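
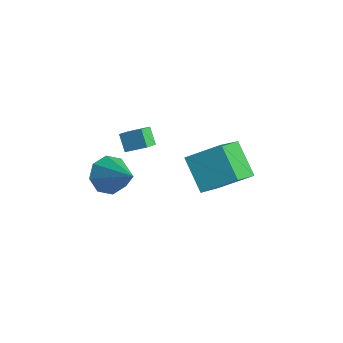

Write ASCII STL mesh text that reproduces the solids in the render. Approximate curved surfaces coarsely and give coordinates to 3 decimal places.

solid 
facet normal -0.803 0.062 -0.592
outer loop
vertex -3.41 -0.393 -4.491
vertex -3.959 -0.084 -3.714
vertex -3.407 0.369 -4.415
endloop
endfacet
facet normal 0.865 0.046 -0.499
outer loop
vertex -3.41 -0.393 -4.491
vertex -3.407 0.369 -4.415
vertex -2.241 -0.216 -2.446
endloop
endfacet
facet normal -0.803 0.062 -0.592
outer loop
vertex -3.407 0.369 -4.415
vertex -3.959 -0.084 -3.714
vertex -3.728 0.865 -3.928
endloop
endfacet
facet normal 0.707 0.672 -0.219
outer loop
vertex -3.407 0.369 -4.415
vertex -3.728 0.865 -3.928
vertex -2.241 -0.216 -2.446
endloop
endfacet
facet normal -0.803 0.062 -0.593
outer loop
vertex -3.728 0.865 -3.928
vertex -3.959 -0.084 -3.714
vertex -4.184 0.806 -3.317
endloop
endfacet
facet normal 0.322 0.889 0.326
outer loop
vertex -3.728 0.865 -3.928
vertex -4.184 0.806 -3.317
vertex -2.241 -0.216 -2.446
endloop
endfacet
facet normal -0.803 0.061 -0.593
outer loop
vertex -4.184 0.806 -3.317
vertex -3.959 -0.084 -3.714
vertex -4.508 0.226 -2.938
endloop
endfacet
facet normal -0.066 0.571 0.818
outer loop
vertex -4.184 0.806 -3.317
vertex -4.508 0.226 -2.938
vertex -2.241 -0.216 -2.446
endloop
endfacet
facet normal -0.803 0.062 -0.593
outer loop
vertex -4.508 0.226 -2.938
vertex -3.959 -0.084 -3.714
vertex -4.511 -0.536 -3.014
endloop
endfacet
facet normal -0.229 -0.096 0.969
outer loop
vertex -4.508 0.226 -2.938
vertex -4.511 -0.536 -3.014
vertex -2.241 -0.216 -2.446
endloop
endfacet
facet normal -0.803 0.063 -0.593
outer loop
vertex -4.511 -0.536 -3.014
vertex -3.959 -0.084 -3.714
vertex -4.191 -1.033 -3.5
endloop
endfacet
facet normal -0.071 -0.720 0.690
outer loop
vertex -4.511 -0.536 -3.014
vertex -4.191 -1.033 -3.5
vertex -2.241 -0.216 -2.446
endloop
endfacet
facet normal -0.803 0.063 -0.592
outer loop
vertex -4.191 -1.033 -3.5
vertex -3.959 -0.084 -3.714
vertex -3.735 -0.973 -4.112
endloop
endfacet
facet normal 0.316 -0.938 0.143
outer loop
vertex -4.191 -1.033 -3.5
vertex -3.735 -0.973 -4.112
vertex -2.241 -0.216 -2.446
endloop
endfacet
facet normal -0.803 0.063 -0.592
outer loop
vertex -3.735 -0.973 -4.112
vertex -3.959 -0.084 -3.714
vertex -3.41 -0.393 -4.491
endloop
endfacet
facet normal 0.702 -0.621 -0.348
outer loop
vertex -3.735 -0.973 -4.112
vertex -3.41 -0.393 -4.491
vertex -2.241 -0.216 -2.446
endloop
endfacet
facet normal -0.716 -0.515 -0.472
outer loop
vertex -3.958 0.519 -1.206
vertex -4.179 1.219 -1.634
vertex -3.349 0.295 -1.885
endloop
endfacet
facet normal 0.259 -0.824 0.504
outer loop
vertex -2.561 0.861 -1.366
vertex -3.958 0.519 -1.206
vertex -3.349 0.295 -1.885
endloop
endfacet
facet normal -0.716 -0.514 -0.472
outer loop
vertex -3.349 0.295 -1.885
vertex -4.179 1.219 -1.634
vertex -3.569 0.995 -2.314
endloop
endfacet
facet normal 0.648 -0.239 -0.723
outer loop
vertex -3.569 0.995 -2.314
vertex -2.561 0.861 -1.366
vertex -3.349 0.295 -1.885
endloop
endfacet
facet normal -0.648 0.238 0.724
outer loop
vertex -3.958 0.519 -1.206
vertex -3.391 1.785 -1.115
vertex -4.179 1.219 -1.634
endloop
endfacet
facet normal 0.259 -0.824 0.504
outer loop
vertex -3.171 1.085 -0.686
vertex -3.958 0.519 -1.206
vertex -2.561 0.861 -1.366
endloop
endfacet
facet normal -0.649 0.239 0.722
outer loop
vertex -3.171 1.085 -0.686
vertex -3.391 1.785 -1.115
vertex -3.958 0.519 -1.206
endloop
endfacet
facet normal -0.260 0.824 -0.504
outer loop
vertex -4.179 1.219 -1.634
vertex -3.391 1.785 -1.115
vertex -3.569 0.995 -2.314
endloop
endfacet
facet normal 0.649 -0.237 -0.723
outer loop
vertex -2.782 1.561 -1.794
vertex -2.561 0.861 -1.366
vertex -3.569 0.995 -2.314
endloop
endfacet
facet normal -0.259 0.824 -0.504
outer loop
vertex -3.569 0.995 -2.314
vertex -3.391 1.785 -1.115
vertex -2.782 1.561 -1.794
endloop
endfacet
facet normal 0.716 0.515 0.472
outer loop
vertex -2.782 1.561 -1.794
vertex -3.171 1.085 -0.686
vertex -2.561 0.861 -1.366
endloop
endfacet
facet normal 0.716 0.514 0.472
outer loop
vertex -3.391 1.785 -1.115
vertex -3.171 1.085 -0.686
vertex -2.782 1.561 -1.794
endloop
endfacet
facet normal -0.590 -0.630 -0.505
outer loop
vertex 0.161 0.474 0.149
vertex -0.465 2.085 -1.13
vertex 1.524 0.105 -0.983
endloop
endfacet
facet normal 0.291 -0.749 0.595
outer loop
vertex 2.545 1.195 -0.11
vertex 0.161 0.474 0.149
vertex 1.524 0.105 -0.983
endloop
endfacet
facet normal -0.590 -0.630 -0.505
outer loop
vertex 1.524 0.105 -0.983
vertex -0.465 2.085 -1.13
vertex 0.898 1.716 -2.262
endloop
endfacet
facet normal 0.753 -0.204 -0.626
outer loop
vertex 0.898 1.716 -2.262
vertex 2.545 1.195 -0.11
vertex 1.524 0.105 -0.983
endloop
endfacet
facet normal -0.753 0.204 0.626
outer loop
vertex 0.161 0.474 0.149
vertex 0.556 3.175 -0.257
vertex -0.465 2.085 -1.13
endloop
endfacet
facet normal 0.291 -0.749 0.595
outer loop
vertex 1.182 1.564 1.022
vertex 0.161 0.474 0.149
vertex 2.545 1.195 -0.11
endloop
endfacet
facet normal -0.753 0.204 0.626
outer loop
vertex 1.182 1.564 1.022
vertex 0.556 3.175 -0.257
vertex 0.161 0.474 0.149
endloop
endfacet
facet normal -0.291 0.749 -0.595
outer loop
vertex -0.465 2.085 -1.13
vertex 0.556 3.175 -0.257
vertex 0.898 1.716 -2.262
endloop
endfacet
facet normal 0.753 -0.204 -0.626
outer loop
vertex 1.919 2.806 -1.389
vertex 2.545 1.195 -0.11
vertex 0.898 1.716 -2.262
endloop
endfacet
facet normal -0.291 0.749 -0.595
outer loop
vertex 0.898 1.716 -2.262
vertex 0.556 3.175 -0.257
vertex 1.919 2.806 -1.389
endloop
endfacet
facet normal 0.590 0.630 0.505
outer loop
vertex 1.919 2.806 -1.389
vertex 1.182 1.564 1.022
vertex 2.545 1.195 -0.11
endloop
endfacet
facet normal 0.590 0.630 0.505
outer loop
vertex 0.556 3.175 -0.257
vertex 1.182 1.564 1.022
vertex 1.919 2.806 -1.389
endloop
endfacet

endsolid


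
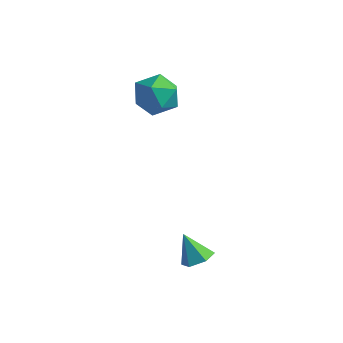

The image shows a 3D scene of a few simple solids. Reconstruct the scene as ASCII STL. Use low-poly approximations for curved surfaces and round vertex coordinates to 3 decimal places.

solid 
facet normal 0.526 0.010 -0.850
outer loop
vertex 2.824 -1.475 -2.117
vertex 2.19 -1.183 -2.506
vertex 2.719 -0.684 -2.173
endloop
endfacet
facet normal 0.546 0.131 0.827
outer loop
vertex 2.824 -1.475 -2.117
vertex 2.719 -0.684 -2.173
vertex 1.39 -1.197 -1.214
endloop
endfacet
facet normal 0.526 0.010 -0.850
outer loop
vertex 2.719 -0.684 -2.173
vertex 2.19 -1.183 -2.506
vertex 2.085 -0.392 -2.562
endloop
endfacet
facet normal 0.060 0.843 0.535
outer loop
vertex 2.719 -0.684 -2.173
vertex 2.085 -0.392 -2.562
vertex 1.39 -1.197 -1.214
endloop
endfacet
facet normal 0.527 0.010 -0.850
outer loop
vertex 2.085 -0.392 -2.562
vertex 2.19 -1.183 -2.506
vertex 1.555 -0.89 -2.896
endloop
endfacet
facet normal -0.703 0.708 0.060
outer loop
vertex 2.085 -0.392 -2.562
vertex 1.555 -0.89 -2.896
vertex 1.39 -1.197 -1.214
endloop
endfacet
facet normal 0.527 0.010 -0.850
outer loop
vertex 1.555 -0.89 -2.896
vertex 2.19 -1.183 -2.506
vertex 1.66 -1.681 -2.84
endloop
endfacet
facet normal -0.983 -0.139 -0.122
outer loop
vertex 1.555 -0.89 -2.896
vertex 1.66 -1.681 -2.84
vertex 1.39 -1.197 -1.214
endloop
endfacet
facet normal 0.527 0.010 -0.850
outer loop
vertex 1.66 -1.681 -2.84
vertex 2.19 -1.183 -2.506
vertex 2.295 -1.974 -2.45
endloop
endfacet
facet normal -0.497 -0.851 0.171
outer loop
vertex 1.66 -1.681 -2.84
vertex 2.295 -1.974 -2.45
vertex 1.39 -1.197 -1.214
endloop
endfacet
facet normal 0.526 0.010 -0.850
outer loop
vertex 2.295 -1.974 -2.45
vertex 2.19 -1.183 -2.506
vertex 2.824 -1.475 -2.117
endloop
endfacet
facet normal 0.268 -0.715 0.646
outer loop
vertex 2.295 -1.974 -2.45
vertex 2.824 -1.475 -2.117
vertex 1.39 -1.197 -1.214
endloop
endfacet
facet normal -0.735 0.408 -0.542
outer loop
vertex -3.896 4.189 2.001
vertex -4.662 3.26 2.34
vertex -4.595 4.3 3.032
endloop
endfacet
facet normal -0.291 0.910 -0.295
outer loop
vertex -3.896 4.189 2.001
vertex -4.595 4.3 3.032
vertex -3.404 4.683 3.04
endloop
endfacet
facet normal 0.365 0.762 -0.535
outer loop
vertex -3.896 4.189 2.001
vertex -3.404 4.683 3.04
vertex -2.735 3.88 2.352
endloop
endfacet
facet normal 0.326 0.169 -0.930
outer loop
vertex -3.896 4.189 2.001
vertex -2.735 3.88 2.352
vertex -3.513 3.001 1.919
endloop
endfacet
facet normal -0.353 -0.049 -0.934
outer loop
vertex -3.896 4.189 2.001
vertex -3.513 3.001 1.919
vertex -4.662 3.26 2.34
endloop
endfacet
facet normal -0.281 0.864 0.417
outer loop
vertex -3.404 4.683 3.04
vertex -4.595 4.3 3.032
vertex -3.867 4.059 4.021
endloop
endfacet
facet normal -0.998 0.053 0.017
outer loop
vertex -4.595 4.3 3.032
vertex -4.662 3.26 2.34
vertex -4.645 3.18 3.588
endloop
endfacet
facet normal -0.381 -0.688 -0.618
outer loop
vertex -4.662 3.26 2.34
vertex -3.513 3.001 1.919
vertex -3.976 2.377 2.9
endloop
endfacet
facet normal 0.718 -0.335 -0.610
outer loop
vertex -3.513 3.001 1.919
vertex -2.735 3.88 2.352
vertex -2.785 2.76 2.908
endloop
endfacet
facet normal 0.780 0.625 0.029
outer loop
vertex -2.735 3.88 2.352
vertex -3.404 4.683 3.04
vertex -2.718 3.8 3.6
endloop
endfacet
facet normal -0.326 -0.169 0.930
outer loop
vertex -3.484 2.871 3.939
vertex -3.867 4.059 4.021
vertex -4.645 3.18 3.588
endloop
endfacet
facet normal -0.365 -0.762 0.535
outer loop
vertex -3.484 2.871 3.939
vertex -4.645 3.18 3.588
vertex -3.976 2.377 2.9
endloop
endfacet
facet normal 0.291 -0.910 0.295
outer loop
vertex -3.484 2.871 3.939
vertex -3.976 2.377 2.9
vertex -2.785 2.76 2.908
endloop
endfacet
facet normal 0.735 -0.408 0.542
outer loop
vertex -3.484 2.871 3.939
vertex -2.785 2.76 2.908
vertex -2.718 3.8 3.6
endloop
endfacet
facet normal 0.353 0.049 0.934
outer loop
vertex -3.484 2.871 3.939
vertex -2.718 3.8 3.6
vertex -3.867 4.059 4.021
endloop
endfacet
facet normal -0.718 0.335 0.610
outer loop
vertex -4.645 3.18 3.588
vertex -3.867 4.059 4.021
vertex -4.595 4.3 3.032
endloop
endfacet
facet normal -0.780 -0.625 -0.029
outer loop
vertex -3.976 2.377 2.9
vertex -4.645 3.18 3.588
vertex -4.662 3.26 2.34
endloop
endfacet
facet normal 0.281 -0.864 -0.417
outer loop
vertex -2.785 2.76 2.908
vertex -3.976 2.377 2.9
vertex -3.513 3.001 1.919
endloop
endfacet
facet normal 0.998 -0.053 -0.017
outer loop
vertex -2.718 3.8 3.6
vertex -2.785 2.76 2.908
vertex -2.735 3.88 2.352
endloop
endfacet
facet normal 0.381 0.688 0.618
outer loop
vertex -3.867 4.059 4.021
vertex -2.718 3.8 3.6
vertex -3.404 4.683 3.04
endloop
endfacet

endsolid


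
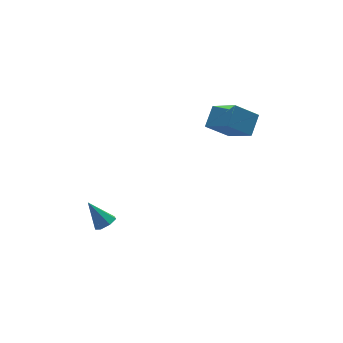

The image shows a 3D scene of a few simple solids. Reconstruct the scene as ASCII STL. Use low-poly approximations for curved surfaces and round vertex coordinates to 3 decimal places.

solid 
facet normal -0.758 0.211 0.617
outer loop
vertex 2.15 -4.648 3.541
vertex 2.966 -3.943 4.302
vertex 1.759 -3.109 2.534
endloop
endfacet
facet normal -0.618 -0.534 -0.577
outer loop
vertex 2.934 -3.437 1.578
vertex 2.15 -4.648 3.541
vertex 1.759 -3.109 2.534
endloop
endfacet
facet normal -0.758 0.211 0.617
outer loop
vertex 1.759 -3.109 2.534
vertex 2.966 -3.943 4.302
vertex 2.575 -2.404 3.295
endloop
endfacet
facet normal -0.207 0.818 -0.536
outer loop
vertex 2.575 -2.404 3.295
vertex 2.934 -3.437 1.578
vertex 1.759 -3.109 2.534
endloop
endfacet
facet normal 0.207 -0.818 0.536
outer loop
vertex 2.15 -4.648 3.541
vertex 4.141 -4.271 3.346
vertex 2.966 -3.943 4.302
endloop
endfacet
facet normal -0.618 -0.534 -0.577
outer loop
vertex 3.325 -4.976 2.585
vertex 2.15 -4.648 3.541
vertex 2.934 -3.437 1.578
endloop
endfacet
facet normal 0.207 -0.818 0.536
outer loop
vertex 3.325 -4.976 2.585
vertex 4.141 -4.271 3.346
vertex 2.15 -4.648 3.541
endloop
endfacet
facet normal 0.618 0.534 0.577
outer loop
vertex 2.966 -3.943 4.302
vertex 4.141 -4.271 3.346
vertex 2.575 -2.404 3.295
endloop
endfacet
facet normal -0.207 0.818 -0.536
outer loop
vertex 3.75 -2.732 2.339
vertex 2.934 -3.437 1.578
vertex 2.575 -2.404 3.295
endloop
endfacet
facet normal 0.618 0.534 0.577
outer loop
vertex 2.575 -2.404 3.295
vertex 4.141 -4.271 3.346
vertex 3.75 -2.732 2.339
endloop
endfacet
facet normal 0.758 -0.211 -0.617
outer loop
vertex 3.75 -2.732 2.339
vertex 3.325 -4.976 2.585
vertex 2.934 -3.437 1.578
endloop
endfacet
facet normal 0.758 -0.211 -0.617
outer loop
vertex 4.141 -4.271 3.346
vertex 3.325 -4.976 2.585
vertex 3.75 -2.732 2.339
endloop
endfacet
facet normal 0.354 -0.513 -0.782
outer loop
vertex -2.975 -2.578 -3.243
vertex -3.427 -2.321 -3.616
vertex -2.839 -2.101 -3.494
endloop
endfacet
facet normal 0.730 0.144 0.669
outer loop
vertex -2.975 -2.578 -3.243
vertex -2.839 -2.101 -3.494
vertex -3.993 -1.499 -2.364
endloop
endfacet
facet normal 0.354 -0.514 -0.781
outer loop
vertex -2.839 -2.101 -3.494
vertex -3.427 -2.321 -3.616
vertex -3.146 -1.791 -3.837
endloop
endfacet
facet normal 0.590 0.787 0.183
outer loop
vertex -2.839 -2.101 -3.494
vertex -3.146 -1.791 -3.837
vertex -3.993 -1.499 -2.364
endloop
endfacet
facet normal 0.352 -0.513 -0.783
outer loop
vertex -3.146 -1.791 -3.837
vertex -3.427 -2.321 -3.616
vertex -3.665 -1.879 -4.013
endloop
endfacet
facet normal -0.083 0.967 -0.239
outer loop
vertex -3.146 -1.791 -3.837
vertex -3.665 -1.879 -4.013
vertex -3.993 -1.499 -2.364
endloop
endfacet
facet normal 0.352 -0.513 -0.783
outer loop
vertex -3.665 -1.879 -4.013
vertex -3.427 -2.321 -3.616
vertex -4.005 -2.3 -3.89
endloop
endfacet
facet normal -0.785 0.551 -0.283
outer loop
vertex -3.665 -1.879 -4.013
vertex -4.005 -2.3 -3.89
vertex -3.993 -1.499 -2.364
endloop
endfacet
facet normal 0.352 -0.515 -0.782
outer loop
vertex -4.005 -2.3 -3.89
vertex -3.427 -2.321 -3.616
vertex -3.911 -2.737 -3.56
endloop
endfacet
facet normal -0.985 -0.148 0.085
outer loop
vertex -4.005 -2.3 -3.89
vertex -3.911 -2.737 -3.56
vertex -3.993 -1.499 -2.364
endloop
endfacet
facet normal 0.352 -0.515 -0.781
outer loop
vertex -3.911 -2.737 -3.56
vertex -3.427 -2.321 -3.616
vertex -3.452 -2.86 -3.272
endloop
endfacet
facet normal -0.533 -0.606 0.591
outer loop
vertex -3.911 -2.737 -3.56
vertex -3.452 -2.86 -3.272
vertex -3.993 -1.499 -2.364
endloop
endfacet
facet normal 0.352 -0.515 -0.782
outer loop
vertex -3.452 -2.86 -3.272
vertex -3.427 -2.321 -3.616
vertex -2.975 -2.578 -3.243
endloop
endfacet
facet normal 0.229 -0.475 0.849
outer loop
vertex -3.452 -2.86 -3.272
vertex -2.975 -2.578 -3.243
vertex -3.993 -1.499 -2.364
endloop
endfacet

endsolid


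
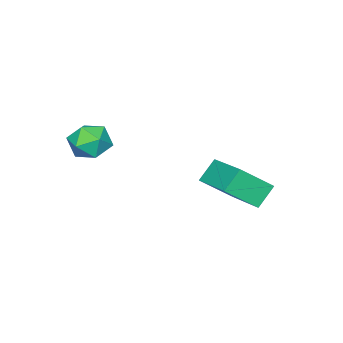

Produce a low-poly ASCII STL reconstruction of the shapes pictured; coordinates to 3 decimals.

solid 
facet normal -0.737 -0.671 -0.083
outer loop
vertex 2.145 -3.42 3.532
vertex 2.714 -4.008 3.229
vertex 2.563 -3.948 4.086
endloop
endfacet
facet normal -0.867 -0.214 0.450
outer loop
vertex 2.145 -3.42 3.532
vertex 2.563 -3.948 4.086
vertex 2.457 -3.105 4.283
endloop
endfacet
facet normal -0.878 0.445 0.178
outer loop
vertex 2.145 -3.42 3.532
vertex 2.457 -3.105 4.283
vertex 2.542 -2.643 3.547
endloop
endfacet
facet normal -0.754 0.396 -0.524
outer loop
vertex 2.145 -3.42 3.532
vertex 2.542 -2.643 3.547
vertex 2.701 -3.202 2.896
endloop
endfacet
facet normal -0.668 -0.293 -0.684
outer loop
vertex 2.145 -3.42 3.532
vertex 2.701 -3.202 2.896
vertex 2.714 -4.008 3.229
endloop
endfacet
facet normal -0.323 -0.254 0.912
outer loop
vertex 2.457 -3.105 4.283
vertex 2.563 -3.948 4.086
vertex 3.219 -3.498 4.444
endloop
endfacet
facet normal -0.115 -0.992 0.049
outer loop
vertex 2.563 -3.948 4.086
vertex 2.714 -4.008 3.229
vertex 3.378 -4.057 3.793
endloop
endfacet
facet normal -0.002 -0.382 -0.924
outer loop
vertex 2.714 -4.008 3.229
vertex 2.701 -3.202 2.896
vertex 3.463 -3.595 3.057
endloop
endfacet
facet normal -0.141 0.734 -0.665
outer loop
vertex 2.701 -3.202 2.896
vertex 2.542 -2.643 3.547
vertex 3.357 -2.752 3.254
endloop
endfacet
facet normal -0.340 0.814 0.471
outer loop
vertex 2.542 -2.643 3.547
vertex 2.457 -3.105 4.283
vertex 3.206 -2.692 4.111
endloop
endfacet
facet normal 0.754 -0.396 0.524
outer loop
vertex 3.775 -3.28 3.808
vertex 3.219 -3.498 4.444
vertex 3.378 -4.057 3.793
endloop
endfacet
facet normal 0.878 -0.445 -0.178
outer loop
vertex 3.775 -3.28 3.808
vertex 3.378 -4.057 3.793
vertex 3.463 -3.595 3.057
endloop
endfacet
facet normal 0.867 0.214 -0.450
outer loop
vertex 3.775 -3.28 3.808
vertex 3.463 -3.595 3.057
vertex 3.357 -2.752 3.254
endloop
endfacet
facet normal 0.737 0.671 0.083
outer loop
vertex 3.775 -3.28 3.808
vertex 3.357 -2.752 3.254
vertex 3.206 -2.692 4.111
endloop
endfacet
facet normal 0.668 0.293 0.684
outer loop
vertex 3.775 -3.28 3.808
vertex 3.206 -2.692 4.111
vertex 3.219 -3.498 4.444
endloop
endfacet
facet normal 0.141 -0.734 0.665
outer loop
vertex 3.378 -4.057 3.793
vertex 3.219 -3.498 4.444
vertex 2.563 -3.948 4.086
endloop
endfacet
facet normal 0.340 -0.814 -0.471
outer loop
vertex 3.463 -3.595 3.057
vertex 3.378 -4.057 3.793
vertex 2.714 -4.008 3.229
endloop
endfacet
facet normal 0.323 0.254 -0.912
outer loop
vertex 3.357 -2.752 3.254
vertex 3.463 -3.595 3.057
vertex 2.701 -3.202 2.896
endloop
endfacet
facet normal 0.115 0.992 -0.049
outer loop
vertex 3.206 -2.692 4.111
vertex 3.357 -2.752 3.254
vertex 2.542 -2.643 3.547
endloop
endfacet
facet normal 0.002 0.382 0.924
outer loop
vertex 3.219 -3.498 4.444
vertex 3.206 -2.692 4.111
vertex 2.457 -3.105 4.283
endloop
endfacet
facet normal -0.676 0.120 0.727
outer loop
vertex -1.181 -1.052 1.691
vertex -0.202 0.787 2.299
vertex -2.101 -0.235 0.701
endloop
endfacet
facet normal -0.452 -0.847 -0.280
outer loop
vertex -1.358 -0.367 -0.099
vertex -1.181 -1.052 1.691
vertex -2.101 -0.235 0.701
endloop
endfacet
facet normal -0.676 0.120 0.727
outer loop
vertex -2.101 -0.235 0.701
vertex -0.202 0.787 2.299
vertex -1.123 1.604 1.308
endloop
endfacet
facet normal -0.583 0.517 -0.627
outer loop
vertex -1.123 1.604 1.308
vertex -1.358 -0.367 -0.099
vertex -2.101 -0.235 0.701
endloop
endfacet
facet normal 0.583 -0.517 0.627
outer loop
vertex -1.181 -1.052 1.691
vertex 0.541 0.655 1.499
vertex -0.202 0.787 2.299
endloop
endfacet
facet normal -0.451 -0.848 -0.280
outer loop
vertex -0.437 -1.184 0.892
vertex -1.181 -1.052 1.691
vertex -1.358 -0.367 -0.099
endloop
endfacet
facet normal 0.582 -0.517 0.628
outer loop
vertex -0.437 -1.184 0.892
vertex 0.541 0.655 1.499
vertex -1.181 -1.052 1.691
endloop
endfacet
facet normal 0.451 0.848 0.279
outer loop
vertex -0.202 0.787 2.299
vertex 0.541 0.655 1.499
vertex -1.123 1.604 1.308
endloop
endfacet
facet normal -0.582 0.517 -0.627
outer loop
vertex -0.379 1.472 0.509
vertex -1.358 -0.367 -0.099
vertex -1.123 1.604 1.308
endloop
endfacet
facet normal 0.451 0.847 0.280
outer loop
vertex -1.123 1.604 1.308
vertex 0.541 0.655 1.499
vertex -0.379 1.472 0.509
endloop
endfacet
facet normal 0.676 -0.120 -0.727
outer loop
vertex -0.379 1.472 0.509
vertex -0.437 -1.184 0.892
vertex -1.358 -0.367 -0.099
endloop
endfacet
facet normal 0.676 -0.120 -0.727
outer loop
vertex 0.541 0.655 1.499
vertex -0.437 -1.184 0.892
vertex -0.379 1.472 0.509
endloop
endfacet

endsolid


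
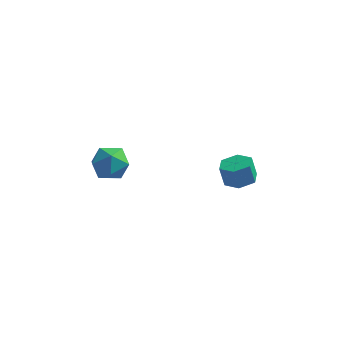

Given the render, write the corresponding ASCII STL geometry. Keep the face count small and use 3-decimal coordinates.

solid 
facet normal -0.417 -0.384 0.824
outer loop
vertex -2.603 -2.959 3.935
vertex -2.598 -3.856 3.52
vertex -1.822 -3.554 4.053
endloop
endfacet
facet normal -0.010 0.182 0.983
outer loop
vertex -2.603 -2.959 3.935
vertex -1.822 -3.554 4.053
vertex -1.688 -2.591 3.876
endloop
endfacet
facet normal -0.259 0.742 0.618
outer loop
vertex -2.603 -2.959 3.935
vertex -1.688 -2.591 3.876
vertex -2.38 -2.298 3.235
endloop
endfacet
facet normal -0.819 0.524 0.234
outer loop
vertex -2.603 -2.959 3.935
vertex -2.38 -2.298 3.235
vertex -2.943 -3.08 3.014
endloop
endfacet
facet normal -0.917 -0.172 0.361
outer loop
vertex -2.603 -2.959 3.935
vertex -2.943 -3.08 3.014
vertex -2.598 -3.856 3.52
endloop
endfacet
facet normal 0.652 0.048 0.756
outer loop
vertex -1.688 -2.591 3.876
vertex -1.822 -3.554 4.053
vertex -1.117 -3.26 3.426
endloop
endfacet
facet normal -0.005 -0.867 0.498
outer loop
vertex -1.822 -3.554 4.053
vertex -2.598 -3.856 3.52
vertex -1.68 -4.042 3.205
endloop
endfacet
facet normal -0.813 -0.525 -0.251
outer loop
vertex -2.598 -3.856 3.52
vertex -2.943 -3.08 3.014
vertex -2.372 -3.749 2.564
endloop
endfacet
facet normal -0.656 0.601 -0.456
outer loop
vertex -2.943 -3.08 3.014
vertex -2.38 -2.298 3.235
vertex -2.238 -2.786 2.387
endloop
endfacet
facet normal 0.250 0.954 0.166
outer loop
vertex -2.38 -2.298 3.235
vertex -1.688 -2.591 3.876
vertex -1.462 -2.484 2.92
endloop
endfacet
facet normal 0.819 -0.524 -0.234
outer loop
vertex -1.457 -3.381 2.505
vertex -1.117 -3.26 3.426
vertex -1.68 -4.042 3.205
endloop
endfacet
facet normal 0.259 -0.742 -0.618
outer loop
vertex -1.457 -3.381 2.505
vertex -1.68 -4.042 3.205
vertex -2.372 -3.749 2.564
endloop
endfacet
facet normal 0.010 -0.182 -0.983
outer loop
vertex -1.457 -3.381 2.505
vertex -2.372 -3.749 2.564
vertex -2.238 -2.786 2.387
endloop
endfacet
facet normal 0.417 0.384 -0.824
outer loop
vertex -1.457 -3.381 2.505
vertex -2.238 -2.786 2.387
vertex -1.462 -2.484 2.92
endloop
endfacet
facet normal 0.917 0.172 -0.361
outer loop
vertex -1.457 -3.381 2.505
vertex -1.462 -2.484 2.92
vertex -1.117 -3.26 3.426
endloop
endfacet
facet normal 0.656 -0.601 0.456
outer loop
vertex -1.68 -4.042 3.205
vertex -1.117 -3.26 3.426
vertex -1.822 -3.554 4.053
endloop
endfacet
facet normal -0.250 -0.954 -0.166
outer loop
vertex -2.372 -3.749 2.564
vertex -1.68 -4.042 3.205
vertex -2.598 -3.856 3.52
endloop
endfacet
facet normal -0.652 -0.048 -0.756
outer loop
vertex -2.238 -2.786 2.387
vertex -2.372 -3.749 2.564
vertex -2.943 -3.08 3.014
endloop
endfacet
facet normal 0.005 0.867 -0.498
outer loop
vertex -1.462 -2.484 2.92
vertex -2.238 -2.786 2.387
vertex -2.38 -2.298 3.235
endloop
endfacet
facet normal 0.813 0.525 0.251
outer loop
vertex -1.117 -3.26 3.426
vertex -1.462 -2.484 2.92
vertex -1.688 -2.591 3.876
endloop
endfacet
facet normal 0.237 0.000 -0.971
outer loop
vertex 2.784 3.258 -1.15
vertex 2.174 2.7 -1.299
vertex 2.01 3.523 -1.339
endloop
endfacet
facet normal 0.306 0.949 0.075
outer loop
vertex 2.784 3.258 -1.15
vertex 2.01 3.523 -1.339
vertex 2.517 3.257 -0.052
endloop
endfacet
facet normal 0.308 0.949 0.075
outer loop
vertex 2.517 3.257 -0.052
vertex 2.01 3.523 -1.339
vertex 1.743 3.523 -0.241
endloop
endfacet
facet normal -0.237 0.000 0.971
outer loop
vertex 2.517 3.257 -0.052
vertex 1.743 3.523 -0.241
vertex 1.906 2.7 -0.201
endloop
endfacet
facet normal 0.236 -0.000 -0.972
outer loop
vertex 2.01 3.523 -1.339
vertex 2.174 2.7 -1.299
vertex 1.399 2.966 -1.487
endloop
endfacet
facet normal -0.644 0.748 -0.157
outer loop
vertex 2.01 3.523 -1.339
vertex 1.399 2.966 -1.487
vertex 1.743 3.523 -0.241
endloop
endfacet
facet normal -0.645 0.748 -0.156
outer loop
vertex 1.743 3.523 -0.241
vertex 1.399 2.966 -1.487
vertex 1.132 2.965 -0.389
endloop
endfacet
facet normal -0.236 0.001 0.972
outer loop
vertex 1.743 3.523 -0.241
vertex 1.132 2.965 -0.389
vertex 1.906 2.7 -0.201
endloop
endfacet
facet normal 0.236 0.001 -0.972
outer loop
vertex 1.399 2.966 -1.487
vertex 2.174 2.7 -1.299
vertex 1.563 2.143 -1.448
endloop
endfacet
facet normal -0.952 -0.201 -0.232
outer loop
vertex 1.399 2.966 -1.487
vertex 1.563 2.143 -1.448
vertex 1.132 2.965 -0.389
endloop
endfacet
facet normal -0.952 -0.201 -0.232
outer loop
vertex 1.132 2.965 -0.389
vertex 1.563 2.143 -1.448
vertex 1.296 2.142 -0.35
endloop
endfacet
facet normal -0.236 -0.001 0.972
outer loop
vertex 1.132 2.965 -0.389
vertex 1.296 2.142 -0.35
vertex 1.906 2.7 -0.201
endloop
endfacet
facet normal 0.237 -0.000 -0.971
outer loop
vertex 1.563 2.143 -1.448
vertex 2.174 2.7 -1.299
vertex 2.337 1.877 -1.259
endloop
endfacet
facet normal -0.308 -0.949 -0.076
outer loop
vertex 1.563 2.143 -1.448
vertex 2.337 1.877 -1.259
vertex 1.296 2.142 -0.35
endloop
endfacet
facet normal -0.307 -0.949 -0.075
outer loop
vertex 1.296 2.142 -0.35
vertex 2.337 1.877 -1.259
vertex 2.07 1.877 -0.161
endloop
endfacet
facet normal -0.237 -0.000 0.971
outer loop
vertex 1.296 2.142 -0.35
vertex 2.07 1.877 -0.161
vertex 1.906 2.7 -0.201
endloop
endfacet
facet normal 0.236 -0.001 -0.972
outer loop
vertex 2.337 1.877 -1.259
vertex 2.174 2.7 -1.299
vertex 2.948 2.435 -1.111
endloop
endfacet
facet normal 0.645 -0.748 0.157
outer loop
vertex 2.337 1.877 -1.259
vertex 2.948 2.435 -1.111
vertex 2.07 1.877 -0.161
endloop
endfacet
facet normal 0.645 -0.748 0.156
outer loop
vertex 2.07 1.877 -0.161
vertex 2.948 2.435 -1.111
vertex 2.681 2.434 -0.013
endloop
endfacet
facet normal -0.236 0.000 0.972
outer loop
vertex 2.07 1.877 -0.161
vertex 2.681 2.434 -0.013
vertex 1.906 2.7 -0.201
endloop
endfacet
facet normal 0.236 0.001 -0.972
outer loop
vertex 2.948 2.435 -1.111
vertex 2.174 2.7 -1.299
vertex 2.784 3.258 -1.15
endloop
endfacet
facet normal 0.952 0.201 0.232
outer loop
vertex 2.948 2.435 -1.111
vertex 2.784 3.258 -1.15
vertex 2.681 2.434 -0.013
endloop
endfacet
facet normal 0.952 0.201 0.232
outer loop
vertex 2.681 2.434 -0.013
vertex 2.784 3.258 -1.15
vertex 2.517 3.257 -0.052
endloop
endfacet
facet normal -0.236 -0.001 0.972
outer loop
vertex 2.681 2.434 -0.013
vertex 2.517 3.257 -0.052
vertex 1.906 2.7 -0.201
endloop
endfacet

endsolid


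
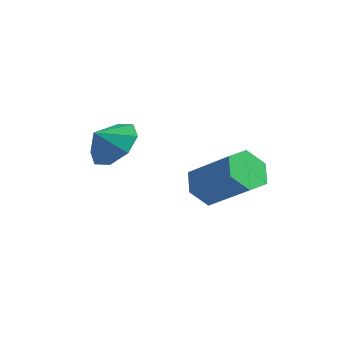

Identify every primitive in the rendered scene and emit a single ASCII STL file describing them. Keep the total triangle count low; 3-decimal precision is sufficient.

solid 
facet normal -0.809 0.006 -0.588
outer loop
vertex 1.019 -0.903 -3.942
vertex 0.567 -0.423 -3.315
vertex 1.041 0.006 -3.963
endloop
endfacet
facet normal 0.588 -0.033 -0.809
outer loop
vertex 1.019 -0.903 -3.942
vertex 1.041 0.006 -3.963
vertex 2.766 -0.917 -2.672
endloop
endfacet
facet normal 0.588 -0.031 -0.808
outer loop
vertex 2.766 -0.917 -2.672
vertex 1.041 0.006 -3.963
vertex 2.787 -0.007 -2.692
endloop
endfacet
facet normal 0.808 -0.006 0.588
outer loop
vertex 2.766 -0.917 -2.672
vertex 2.787 -0.007 -2.692
vertex 2.313 -0.437 -2.045
endloop
endfacet
facet normal -0.809 0.005 -0.588
outer loop
vertex 1.041 0.006 -3.963
vertex 0.567 -0.423 -3.315
vertex 0.588 0.486 -3.336
endloop
endfacet
facet normal 0.314 0.850 -0.423
outer loop
vertex 1.041 0.006 -3.963
vertex 0.588 0.486 -3.336
vertex 2.787 -0.007 -2.692
endloop
endfacet
facet normal 0.315 0.849 -0.424
outer loop
vertex 2.787 -0.007 -2.692
vertex 0.588 0.486 -3.336
vertex 2.335 0.473 -2.065
endloop
endfacet
facet normal 0.809 -0.007 0.588
outer loop
vertex 2.787 -0.007 -2.692
vertex 2.335 0.473 -2.065
vertex 2.313 -0.437 -2.045
endloop
endfacet
facet normal -0.809 0.005 -0.588
outer loop
vertex 0.588 0.486 -3.336
vertex 0.567 -0.423 -3.315
vertex 0.114 0.057 -2.688
endloop
endfacet
facet normal -0.273 0.882 0.384
outer loop
vertex 0.588 0.486 -3.336
vertex 0.114 0.057 -2.688
vertex 2.335 0.473 -2.065
endloop
endfacet
facet normal -0.273 0.881 0.386
outer loop
vertex 2.335 0.473 -2.065
vertex 0.114 0.057 -2.688
vertex 1.861 0.043 -1.418
endloop
endfacet
facet normal 0.809 -0.007 0.588
outer loop
vertex 2.335 0.473 -2.065
vertex 1.861 0.043 -1.418
vertex 2.313 -0.437 -2.045
endloop
endfacet
facet normal -0.808 0.006 -0.588
outer loop
vertex 0.114 0.057 -2.688
vertex 0.567 -0.423 -3.315
vertex 0.093 -0.853 -2.668
endloop
endfacet
facet normal -0.588 0.031 0.809
outer loop
vertex 0.114 0.057 -2.688
vertex 0.093 -0.853 -2.668
vertex 1.861 0.043 -1.418
endloop
endfacet
facet normal -0.588 0.033 0.808
outer loop
vertex 1.861 0.043 -1.418
vertex 0.093 -0.853 -2.668
vertex 1.839 -0.866 -1.397
endloop
endfacet
facet normal 0.809 -0.006 0.588
outer loop
vertex 1.861 0.043 -1.418
vertex 1.839 -0.866 -1.397
vertex 2.313 -0.437 -2.045
endloop
endfacet
facet normal -0.809 0.007 -0.588
outer loop
vertex 0.093 -0.853 -2.668
vertex 0.567 -0.423 -3.315
vertex 0.545 -1.333 -3.295
endloop
endfacet
facet normal -0.315 -0.849 0.424
outer loop
vertex 0.093 -0.853 -2.668
vertex 0.545 -1.333 -3.295
vertex 1.839 -0.866 -1.397
endloop
endfacet
facet normal -0.314 -0.850 0.423
outer loop
vertex 1.839 -0.866 -1.397
vertex 0.545 -1.333 -3.295
vertex 2.292 -1.346 -2.024
endloop
endfacet
facet normal 0.809 -0.005 0.588
outer loop
vertex 1.839 -0.866 -1.397
vertex 2.292 -1.346 -2.024
vertex 2.313 -0.437 -2.045
endloop
endfacet
facet normal -0.809 0.007 -0.588
outer loop
vertex 0.545 -1.333 -3.295
vertex 0.567 -0.423 -3.315
vertex 1.019 -0.903 -3.942
endloop
endfacet
facet normal 0.274 -0.881 -0.385
outer loop
vertex 0.545 -1.333 -3.295
vertex 1.019 -0.903 -3.942
vertex 2.292 -1.346 -2.024
endloop
endfacet
facet normal 0.272 -0.882 -0.385
outer loop
vertex 2.292 -1.346 -2.024
vertex 1.019 -0.903 -3.942
vertex 2.766 -0.917 -2.672
endloop
endfacet
facet normal 0.809 -0.005 0.588
outer loop
vertex 2.292 -1.346 -2.024
vertex 2.766 -0.917 -2.672
vertex 2.313 -0.437 -2.045
endloop
endfacet
facet normal 0.279 0.675 -0.683
outer loop
vertex -1.318 -3.194 -1.902
vertex -1.829 -2.429 -1.355
vertex -0.837 -2.831 -1.347
endloop
endfacet
facet normal 0.348 -0.894 0.283
outer loop
vertex -1.318 -3.194 -1.902
vertex -0.837 -2.831 -1.347
vertex -2.111 -3.111 -0.665
endloop
endfacet
facet normal 0.279 0.675 -0.683
outer loop
vertex -0.837 -2.831 -1.347
vertex -1.829 -2.429 -1.355
vertex -0.938 -2.233 -0.797
endloop
endfacet
facet normal 0.486 -0.546 0.683
outer loop
vertex -0.837 -2.831 -1.347
vertex -0.938 -2.233 -0.797
vertex -2.111 -3.111 -0.665
endloop
endfacet
facet normal 0.280 0.674 -0.683
outer loop
vertex -0.938 -2.233 -0.797
vertex -1.829 -2.429 -1.355
vertex -1.56 -1.749 -0.574
endloop
endfacet
facet normal 0.224 -0.155 0.962
outer loop
vertex -0.938 -2.233 -0.797
vertex -1.56 -1.749 -0.574
vertex -2.111 -3.111 -0.665
endloop
endfacet
facet normal 0.279 0.674 -0.683
outer loop
vertex -1.56 -1.749 -0.574
vertex -1.829 -2.429 -1.355
vertex -2.34 -1.664 -0.809
endloop
endfacet
facet normal -0.283 0.051 0.958
outer loop
vertex -1.56 -1.749 -0.574
vertex -2.34 -1.664 -0.809
vertex -2.111 -3.111 -0.665
endloop
endfacet
facet normal 0.279 0.674 -0.684
outer loop
vertex -2.34 -1.664 -0.809
vertex -1.829 -2.429 -1.355
vertex -2.821 -2.027 -1.363
endloop
endfacet
facet normal -0.738 -0.050 0.673
outer loop
vertex -2.34 -1.664 -0.809
vertex -2.821 -2.027 -1.363
vertex -2.111 -3.111 -0.665
endloop
endfacet
facet normal 0.279 0.675 -0.683
outer loop
vertex -2.821 -2.027 -1.363
vertex -1.829 -2.429 -1.355
vertex -2.72 -2.626 -1.913
endloop
endfacet
facet normal -0.876 -0.398 0.273
outer loop
vertex -2.821 -2.027 -1.363
vertex -2.72 -2.626 -1.913
vertex -2.111 -3.111 -0.665
endloop
endfacet
facet normal 0.279 0.675 -0.683
outer loop
vertex -2.72 -2.626 -1.913
vertex -1.829 -2.429 -1.355
vertex -2.098 -3.109 -2.136
endloop
endfacet
facet normal -0.615 -0.789 -0.007
outer loop
vertex -2.72 -2.626 -1.913
vertex -2.098 -3.109 -2.136
vertex -2.111 -3.111 -0.665
endloop
endfacet
facet normal 0.279 0.675 -0.683
outer loop
vertex -2.098 -3.109 -2.136
vertex -1.829 -2.429 -1.355
vertex -1.318 -3.194 -1.902
endloop
endfacet
facet normal -0.108 -0.994 -0.002
outer loop
vertex -2.098 -3.109 -2.136
vertex -1.318 -3.194 -1.902
vertex -2.111 -3.111 -0.665
endloop
endfacet

endsolid


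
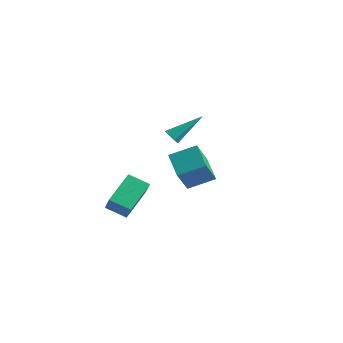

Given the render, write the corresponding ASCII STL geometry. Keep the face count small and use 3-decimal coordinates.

solid 
facet normal -0.475 0.382 -0.793
outer loop
vertex -0.503 -4.543 -2.819
vertex -0.585 -2.87 -1.964
vertex 0.525 -4.249 -3.294
endloop
endfacet
facet normal 0.044 -0.889 -0.455
outer loop
vertex 1.125 -4.73 -2.296
vertex -0.503 -4.543 -2.819
vertex 0.525 -4.249 -3.294
endloop
endfacet
facet normal -0.476 0.381 -0.793
outer loop
vertex 0.525 -4.249 -3.294
vertex -0.585 -2.87 -1.964
vertex 0.443 -2.577 -2.44
endloop
endfacet
facet normal 0.878 0.251 -0.407
outer loop
vertex 0.443 -2.577 -2.44
vertex 1.125 -4.73 -2.296
vertex 0.525 -4.249 -3.294
endloop
endfacet
facet normal -0.878 -0.251 0.407
outer loop
vertex -0.503 -4.543 -2.819
vertex 0.015 -3.351 -0.966
vertex -0.585 -2.87 -1.964
endloop
endfacet
facet normal 0.044 -0.890 -0.454
outer loop
vertex 0.097 -5.023 -1.82
vertex -0.503 -4.543 -2.819
vertex 1.125 -4.73 -2.296
endloop
endfacet
facet normal -0.878 -0.251 0.407
outer loop
vertex 0.097 -5.023 -1.82
vertex 0.015 -3.351 -0.966
vertex -0.503 -4.543 -2.819
endloop
endfacet
facet normal -0.043 0.890 0.455
outer loop
vertex -0.585 -2.87 -1.964
vertex 0.015 -3.351 -0.966
vertex 0.443 -2.577 -2.44
endloop
endfacet
facet normal 0.878 0.251 -0.407
outer loop
vertex 1.043 -3.057 -1.441
vertex 1.125 -4.73 -2.296
vertex 0.443 -2.577 -2.44
endloop
endfacet
facet normal -0.045 0.890 0.454
outer loop
vertex 0.443 -2.577 -2.44
vertex 0.015 -3.351 -0.966
vertex 1.043 -3.057 -1.441
endloop
endfacet
facet normal 0.476 -0.382 0.792
outer loop
vertex 1.043 -3.057 -1.441
vertex 0.097 -5.023 -1.82
vertex 1.125 -4.73 -2.296
endloop
endfacet
facet normal 0.475 -0.382 0.793
outer loop
vertex 0.015 -3.351 -0.966
vertex 0.097 -5.023 -1.82
vertex 1.043 -3.057 -1.441
endloop
endfacet
facet normal -0.441 -0.710 -0.549
outer loop
vertex -0.465 1.227 -0.919
vertex -0.864 1.546 -1.011
vertex -0.411 1.446 -1.246
endloop
endfacet
facet normal 0.965 -0.261 -0.016
outer loop
vertex -0.465 1.227 -0.919
vertex -0.411 1.446 -1.246
vertex 0.024 2.974 0.091
endloop
endfacet
facet normal -0.442 -0.710 -0.549
outer loop
vertex -0.411 1.446 -1.246
vertex -0.864 1.546 -1.011
vertex -0.623 1.725 -1.436
endloop
endfacet
facet normal 0.805 0.244 -0.541
outer loop
vertex -0.411 1.446 -1.246
vertex -0.623 1.725 -1.436
vertex 0.024 2.974 0.091
endloop
endfacet
facet normal -0.441 -0.710 -0.549
outer loop
vertex -0.623 1.725 -1.436
vertex -0.864 1.546 -1.011
vertex -0.977 1.899 -1.377
endloop
endfacet
facet normal 0.233 0.702 -0.673
outer loop
vertex -0.623 1.725 -1.436
vertex -0.977 1.899 -1.377
vertex 0.024 2.974 0.091
endloop
endfacet
facet normal -0.442 -0.710 -0.548
outer loop
vertex -0.977 1.899 -1.377
vertex -0.864 1.546 -1.011
vertex -1.264 1.866 -1.103
endloop
endfacet
facet normal -0.417 0.845 -0.335
outer loop
vertex -0.977 1.899 -1.377
vertex -1.264 1.866 -1.103
vertex 0.024 2.974 0.091
endloop
endfacet
facet normal -0.441 -0.710 -0.549
outer loop
vertex -1.264 1.866 -1.103
vertex -0.864 1.546 -1.011
vertex -1.317 1.646 -0.776
endloop
endfacet
facet normal -0.760 0.589 0.273
outer loop
vertex -1.264 1.866 -1.103
vertex -1.317 1.646 -0.776
vertex 0.024 2.974 0.091
endloop
endfacet
facet normal -0.441 -0.711 -0.548
outer loop
vertex -1.317 1.646 -0.776
vertex -0.864 1.546 -1.011
vertex -1.105 1.368 -0.586
endloop
endfacet
facet normal -0.600 0.086 0.795
outer loop
vertex -1.317 1.646 -0.776
vertex -1.105 1.368 -0.586
vertex 0.024 2.974 0.091
endloop
endfacet
facet normal -0.442 -0.710 -0.548
outer loop
vertex -1.105 1.368 -0.586
vertex -0.864 1.546 -1.011
vertex -0.752 1.194 -0.645
endloop
endfacet
facet normal -0.028 -0.372 0.928
outer loop
vertex -1.105 1.368 -0.586
vertex -0.752 1.194 -0.645
vertex 0.024 2.974 0.091
endloop
endfacet
facet normal -0.442 -0.710 -0.548
outer loop
vertex -0.752 1.194 -0.645
vertex -0.864 1.546 -1.011
vertex -0.465 1.227 -0.919
endloop
endfacet
facet normal 0.622 -0.515 0.590
outer loop
vertex -0.752 1.194 -0.645
vertex -0.465 1.227 -0.919
vertex 0.024 2.974 0.091
endloop
endfacet
facet normal -0.717 0.574 0.396
outer loop
vertex 1.502 -2.209 0.282
vertex 2.52 -1.33 0.851
vertex 1.478 -1.304 -1.073
endloop
endfacet
facet normal -0.697 -0.602 -0.390
outer loop
vertex 2.56 -2.17 -1.671
vertex 1.502 -2.209 0.282
vertex 1.478 -1.304 -1.073
endloop
endfacet
facet normal -0.717 0.574 0.396
outer loop
vertex 1.478 -1.304 -1.073
vertex 2.52 -1.33 0.851
vertex 2.495 -0.425 -0.505
endloop
endfacet
facet normal -0.015 0.555 -0.832
outer loop
vertex 2.495 -0.425 -0.505
vertex 2.56 -2.17 -1.671
vertex 1.478 -1.304 -1.073
endloop
endfacet
facet normal 0.015 -0.555 0.831
outer loop
vertex 1.502 -2.209 0.282
vertex 3.602 -2.196 0.253
vertex 2.52 -1.33 0.851
endloop
endfacet
facet normal -0.697 -0.603 -0.389
outer loop
vertex 2.585 -3.075 -0.315
vertex 1.502 -2.209 0.282
vertex 2.56 -2.17 -1.671
endloop
endfacet
facet normal 0.015 -0.555 0.832
outer loop
vertex 2.585 -3.075 -0.315
vertex 3.602 -2.196 0.253
vertex 1.502 -2.209 0.282
endloop
endfacet
facet normal 0.697 0.602 0.389
outer loop
vertex 2.52 -1.33 0.851
vertex 3.602 -2.196 0.253
vertex 2.495 -0.425 -0.505
endloop
endfacet
facet normal -0.015 0.555 -0.832
outer loop
vertex 3.578 -1.291 -1.102
vertex 2.56 -2.17 -1.671
vertex 2.495 -0.425 -0.505
endloop
endfacet
facet normal 0.697 0.602 0.390
outer loop
vertex 2.495 -0.425 -0.505
vertex 3.602 -2.196 0.253
vertex 3.578 -1.291 -1.102
endloop
endfacet
facet normal 0.717 -0.574 -0.396
outer loop
vertex 3.578 -1.291 -1.102
vertex 2.585 -3.075 -0.315
vertex 2.56 -2.17 -1.671
endloop
endfacet
facet normal 0.717 -0.574 -0.396
outer loop
vertex 3.602 -2.196 0.253
vertex 2.585 -3.075 -0.315
vertex 3.578 -1.291 -1.102
endloop
endfacet

endsolid


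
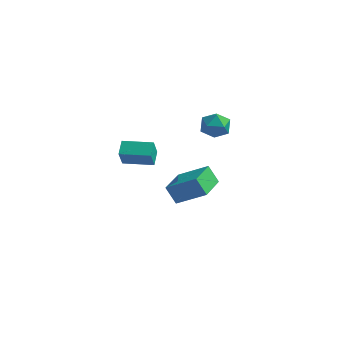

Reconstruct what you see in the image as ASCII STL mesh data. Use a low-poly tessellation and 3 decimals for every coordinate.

solid 
facet normal -0.367 0.920 -0.134
outer loop
vertex -0.868 4.187 0.629
vertex -1.748 3.846 0.699
vertex -1.292 4.141 1.474
endloop
endfacet
facet normal 0.269 0.945 0.186
outer loop
vertex -0.868 4.187 0.629
vertex -1.292 4.141 1.474
vertex -0.381 3.899 1.387
endloop
endfacet
facet normal 0.744 0.624 -0.241
outer loop
vertex -0.868 4.187 0.629
vertex -0.381 3.899 1.387
vertex -0.275 3.453 0.559
endloop
endfacet
facet normal 0.400 0.402 -0.824
outer loop
vertex -0.868 4.187 0.629
vertex -0.275 3.453 0.559
vertex -1.119 3.421 0.134
endloop
endfacet
facet normal -0.287 0.584 -0.759
outer loop
vertex -0.868 4.187 0.629
vertex -1.119 3.421 0.134
vertex -1.748 3.846 0.699
endloop
endfacet
facet normal 0.226 0.568 0.791
outer loop
vertex -0.381 3.899 1.387
vertex -1.292 4.141 1.474
vertex -0.961 3.379 1.926
endloop
endfacet
facet normal -0.804 0.529 0.272
outer loop
vertex -1.292 4.141 1.474
vertex -1.748 3.846 0.699
vertex -1.805 3.347 1.501
endloop
endfacet
facet normal -0.674 -0.015 -0.739
outer loop
vertex -1.748 3.846 0.699
vertex -1.119 3.421 0.134
vertex -1.699 2.901 0.673
endloop
endfacet
facet normal 0.437 -0.311 -0.844
outer loop
vertex -1.119 3.421 0.134
vertex -0.275 3.453 0.559
vertex -0.788 2.659 0.586
endloop
endfacet
facet normal 0.994 0.049 0.101
outer loop
vertex -0.275 3.453 0.559
vertex -0.381 3.899 1.387
vertex -0.332 2.954 1.361
endloop
endfacet
facet normal -0.400 -0.402 0.824
outer loop
vertex -1.212 2.613 1.431
vertex -0.961 3.379 1.926
vertex -1.805 3.347 1.501
endloop
endfacet
facet normal -0.744 -0.624 0.241
outer loop
vertex -1.212 2.613 1.431
vertex -1.805 3.347 1.501
vertex -1.699 2.901 0.673
endloop
endfacet
facet normal -0.269 -0.945 -0.186
outer loop
vertex -1.212 2.613 1.431
vertex -1.699 2.901 0.673
vertex -0.788 2.659 0.586
endloop
endfacet
facet normal 0.367 -0.920 0.134
outer loop
vertex -1.212 2.613 1.431
vertex -0.788 2.659 0.586
vertex -0.332 2.954 1.361
endloop
endfacet
facet normal 0.287 -0.584 0.759
outer loop
vertex -1.212 2.613 1.431
vertex -0.332 2.954 1.361
vertex -0.961 3.379 1.926
endloop
endfacet
facet normal -0.437 0.311 0.844
outer loop
vertex -1.805 3.347 1.501
vertex -0.961 3.379 1.926
vertex -1.292 4.141 1.474
endloop
endfacet
facet normal -0.994 -0.049 -0.101
outer loop
vertex -1.699 2.901 0.673
vertex -1.805 3.347 1.501
vertex -1.748 3.846 0.699
endloop
endfacet
facet normal -0.226 -0.568 -0.791
outer loop
vertex -0.788 2.659 0.586
vertex -1.699 2.901 0.673
vertex -1.119 3.421 0.134
endloop
endfacet
facet normal 0.804 -0.529 -0.272
outer loop
vertex -0.332 2.954 1.361
vertex -0.788 2.659 0.586
vertex -0.275 3.453 0.559
endloop
endfacet
facet normal 0.674 0.015 0.739
outer loop
vertex -0.961 3.379 1.926
vertex -0.332 2.954 1.361
vertex -0.381 3.899 1.387
endloop
endfacet
facet normal -0.538 0.077 0.839
outer loop
vertex -1.166 1.072 -1.888
vertex -1.275 3.034 -2.137
vertex -2.873 0.841 -2.962
endloop
endfacet
facet normal 0.055 -0.991 0.126
outer loop
vertex -2.205 0.746 -4.003
vertex -1.166 1.072 -1.888
vertex -2.873 0.841 -2.962
endloop
endfacet
facet normal -0.538 0.077 0.839
outer loop
vertex -2.873 0.841 -2.962
vertex -1.275 3.034 -2.137
vertex -2.982 2.802 -3.211
endloop
endfacet
facet normal -0.841 -0.114 -0.529
outer loop
vertex -2.982 2.802 -3.211
vertex -2.205 0.746 -4.003
vertex -2.873 0.841 -2.962
endloop
endfacet
facet normal 0.841 0.114 0.529
outer loop
vertex -1.166 1.072 -1.888
vertex -0.607 2.939 -3.178
vertex -1.275 3.034 -2.137
endloop
endfacet
facet normal 0.056 -0.991 0.125
outer loop
vertex -0.498 0.978 -2.929
vertex -1.166 1.072 -1.888
vertex -2.205 0.746 -4.003
endloop
endfacet
facet normal 0.841 0.114 0.529
outer loop
vertex -0.498 0.978 -2.929
vertex -0.607 2.939 -3.178
vertex -1.166 1.072 -1.888
endloop
endfacet
facet normal -0.055 0.990 -0.126
outer loop
vertex -1.275 3.034 -2.137
vertex -0.607 2.939 -3.178
vertex -2.982 2.802 -3.211
endloop
endfacet
facet normal -0.841 -0.114 -0.529
outer loop
vertex -2.314 2.708 -4.252
vertex -2.205 0.746 -4.003
vertex -2.982 2.802 -3.211
endloop
endfacet
facet normal -0.055 0.991 -0.125
outer loop
vertex -2.982 2.802 -3.211
vertex -0.607 2.939 -3.178
vertex -2.314 2.708 -4.252
endloop
endfacet
facet normal 0.538 -0.077 -0.839
outer loop
vertex -2.314 2.708 -4.252
vertex -0.498 0.978 -2.929
vertex -2.205 0.746 -4.003
endloop
endfacet
facet normal 0.538 -0.077 -0.839
outer loop
vertex -0.607 2.939 -3.178
vertex -0.498 0.978 -2.929
vertex -2.314 2.708 -4.252
endloop
endfacet
facet normal -0.973 -0.223 -0.057
outer loop
vertex -2.946 -4.736 3.326
vertex -3.159 -3.913 3.75
vertex -3.006 -4.199 2.255
endloop
endfacet
facet normal 0.224 -0.866 -0.447
outer loop
vertex -1.381 -3.827 2.35
vertex -2.946 -4.736 3.326
vertex -3.006 -4.199 2.255
endloop
endfacet
facet normal -0.973 -0.223 -0.057
outer loop
vertex -3.006 -4.199 2.255
vertex -3.159 -3.913 3.75
vertex -3.219 -3.376 2.679
endloop
endfacet
facet normal -0.050 0.447 -0.893
outer loop
vertex -3.219 -3.376 2.679
vertex -1.381 -3.827 2.35
vertex -3.006 -4.199 2.255
endloop
endfacet
facet normal 0.050 -0.447 0.893
outer loop
vertex -2.946 -4.736 3.326
vertex -1.534 -3.541 3.845
vertex -3.159 -3.913 3.75
endloop
endfacet
facet normal 0.224 -0.866 -0.447
outer loop
vertex -1.321 -4.364 3.421
vertex -2.946 -4.736 3.326
vertex -1.381 -3.827 2.35
endloop
endfacet
facet normal 0.050 -0.447 0.893
outer loop
vertex -1.321 -4.364 3.421
vertex -1.534 -3.541 3.845
vertex -2.946 -4.736 3.326
endloop
endfacet
facet normal -0.224 0.866 0.447
outer loop
vertex -3.159 -3.913 3.75
vertex -1.534 -3.541 3.845
vertex -3.219 -3.376 2.679
endloop
endfacet
facet normal -0.050 0.447 -0.893
outer loop
vertex -1.594 -3.004 2.774
vertex -1.381 -3.827 2.35
vertex -3.219 -3.376 2.679
endloop
endfacet
facet normal -0.224 0.866 0.447
outer loop
vertex -3.219 -3.376 2.679
vertex -1.534 -3.541 3.845
vertex -1.594 -3.004 2.774
endloop
endfacet
facet normal 0.973 0.223 0.057
outer loop
vertex -1.594 -3.004 2.774
vertex -1.321 -4.364 3.421
vertex -1.381 -3.827 2.35
endloop
endfacet
facet normal 0.973 0.223 0.057
outer loop
vertex -1.534 -3.541 3.845
vertex -1.321 -4.364 3.421
vertex -1.594 -3.004 2.774
endloop
endfacet

endsolid


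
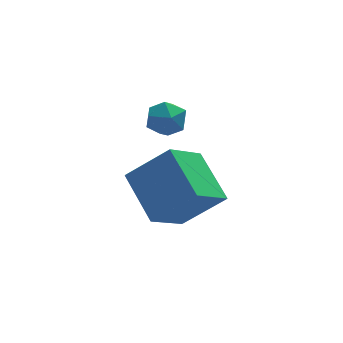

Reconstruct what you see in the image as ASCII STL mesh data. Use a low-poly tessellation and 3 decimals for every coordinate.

solid 
facet normal -0.724 0.190 -0.663
outer loop
vertex 0.893 -2.582 -0.255
vertex 2.162 -1.657 -1.376
vertex 1.331 -4.39 -1.25
endloop
endfacet
facet normal -0.657 -0.479 0.581
outer loop
vertex 2.758 -4.763 0.056
vertex 0.893 -2.582 -0.255
vertex 1.331 -4.39 -1.25
endloop
endfacet
facet normal -0.724 0.190 -0.663
outer loop
vertex 1.331 -4.39 -1.25
vertex 2.162 -1.657 -1.376
vertex 2.601 -3.465 -2.372
endloop
endfacet
facet normal 0.208 -0.857 -0.472
outer loop
vertex 2.601 -3.465 -2.372
vertex 2.758 -4.763 0.056
vertex 1.331 -4.39 -1.25
endloop
endfacet
facet normal -0.208 0.857 0.472
outer loop
vertex 0.893 -2.582 -0.255
vertex 3.589 -2.03 -0.07
vertex 2.162 -1.657 -1.376
endloop
endfacet
facet normal -0.658 -0.480 0.581
outer loop
vertex 2.319 -2.955 1.052
vertex 0.893 -2.582 -0.255
vertex 2.758 -4.763 0.056
endloop
endfacet
facet normal -0.208 0.857 0.471
outer loop
vertex 2.319 -2.955 1.052
vertex 3.589 -2.03 -0.07
vertex 0.893 -2.582 -0.255
endloop
endfacet
facet normal 0.657 0.480 -0.581
outer loop
vertex 2.162 -1.657 -1.376
vertex 3.589 -2.03 -0.07
vertex 2.601 -3.465 -2.372
endloop
endfacet
facet normal 0.208 -0.857 -0.472
outer loop
vertex 4.027 -3.838 -1.065
vertex 2.758 -4.763 0.056
vertex 2.601 -3.465 -2.372
endloop
endfacet
facet normal 0.658 0.479 -0.581
outer loop
vertex 2.601 -3.465 -2.372
vertex 3.589 -2.03 -0.07
vertex 4.027 -3.838 -1.065
endloop
endfacet
facet normal 0.724 -0.190 0.663
outer loop
vertex 4.027 -3.838 -1.065
vertex 2.319 -2.955 1.052
vertex 2.758 -4.763 0.056
endloop
endfacet
facet normal 0.724 -0.190 0.663
outer loop
vertex 3.589 -2.03 -0.07
vertex 2.319 -2.955 1.052
vertex 4.027 -3.838 -1.065
endloop
endfacet
facet normal -0.047 0.740 0.671
outer loop
vertex 1.859 -2.062 2.55
vertex 2.26 -2.496 3.057
vertex 2.636 -2.026 2.565
endloop
endfacet
facet normal -0.046 0.999 0.005
outer loop
vertex 1.859 -2.062 2.55
vertex 2.636 -2.026 2.565
vertex 2.261 -2.04 1.884
endloop
endfacet
facet normal -0.605 0.719 -0.342
outer loop
vertex 1.859 -2.062 2.55
vertex 2.261 -2.04 1.884
vertex 1.652 -2.519 1.955
endloop
endfacet
facet normal -0.951 0.287 0.110
outer loop
vertex 1.859 -2.062 2.55
vertex 1.652 -2.519 1.955
vertex 1.651 -2.801 2.681
endloop
endfacet
facet normal -0.606 0.301 0.737
outer loop
vertex 1.859 -2.062 2.55
vertex 1.651 -2.801 2.681
vertex 2.26 -2.496 3.057
endloop
endfacet
facet normal 0.547 0.774 -0.317
outer loop
vertex 2.261 -2.04 1.884
vertex 2.636 -2.026 2.565
vertex 2.909 -2.459 1.979
endloop
endfacet
facet normal 0.546 0.356 0.758
outer loop
vertex 2.636 -2.026 2.565
vertex 2.26 -2.496 3.057
vertex 2.908 -2.741 2.705
endloop
endfacet
facet normal -0.356 -0.355 0.865
outer loop
vertex 2.26 -2.496 3.057
vertex 1.651 -2.801 2.681
vertex 2.299 -3.22 2.776
endloop
endfacet
facet normal -0.914 -0.377 -0.148
outer loop
vertex 1.651 -2.801 2.681
vertex 1.652 -2.519 1.955
vertex 1.924 -3.234 2.095
endloop
endfacet
facet normal -0.355 0.322 -0.878
outer loop
vertex 1.652 -2.519 1.955
vertex 2.261 -2.04 1.884
vertex 2.3 -2.764 1.603
endloop
endfacet
facet normal 0.951 -0.287 -0.110
outer loop
vertex 2.701 -3.198 2.11
vertex 2.909 -2.459 1.979
vertex 2.908 -2.741 2.705
endloop
endfacet
facet normal 0.605 -0.719 0.342
outer loop
vertex 2.701 -3.198 2.11
vertex 2.908 -2.741 2.705
vertex 2.299 -3.22 2.776
endloop
endfacet
facet normal 0.046 -0.999 -0.005
outer loop
vertex 2.701 -3.198 2.11
vertex 2.299 -3.22 2.776
vertex 1.924 -3.234 2.095
endloop
endfacet
facet normal 0.047 -0.740 -0.671
outer loop
vertex 2.701 -3.198 2.11
vertex 1.924 -3.234 2.095
vertex 2.3 -2.764 1.603
endloop
endfacet
facet normal 0.606 -0.301 -0.737
outer loop
vertex 2.701 -3.198 2.11
vertex 2.3 -2.764 1.603
vertex 2.909 -2.459 1.979
endloop
endfacet
facet normal 0.914 0.377 0.148
outer loop
vertex 2.908 -2.741 2.705
vertex 2.909 -2.459 1.979
vertex 2.636 -2.026 2.565
endloop
endfacet
facet normal 0.355 -0.322 0.878
outer loop
vertex 2.299 -3.22 2.776
vertex 2.908 -2.741 2.705
vertex 2.26 -2.496 3.057
endloop
endfacet
facet normal -0.547 -0.774 0.317
outer loop
vertex 1.924 -3.234 2.095
vertex 2.299 -3.22 2.776
vertex 1.651 -2.801 2.681
endloop
endfacet
facet normal -0.546 -0.356 -0.758
outer loop
vertex 2.3 -2.764 1.603
vertex 1.924 -3.234 2.095
vertex 1.652 -2.519 1.955
endloop
endfacet
facet normal 0.356 0.355 -0.865
outer loop
vertex 2.909 -2.459 1.979
vertex 2.3 -2.764 1.603
vertex 2.261 -2.04 1.884
endloop
endfacet

endsolid


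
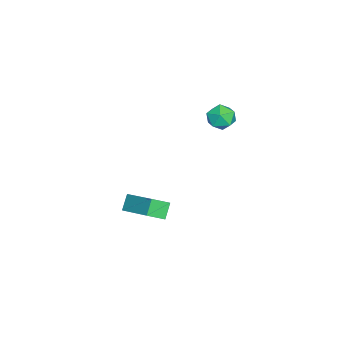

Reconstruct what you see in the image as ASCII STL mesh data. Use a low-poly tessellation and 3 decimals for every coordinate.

solid 
facet normal -0.536 0.388 0.750
outer loop
vertex -0.964 -0.496 3.341
vertex -0.497 -0.832 3.849
vertex -0.342 -0.125 3.594
endloop
endfacet
facet normal -0.556 0.813 0.175
outer loop
vertex -0.964 -0.496 3.341
vertex -0.342 -0.125 3.594
vertex -0.531 -0.094 2.851
endloop
endfacet
facet normal -0.821 0.435 -0.369
outer loop
vertex -0.964 -0.496 3.341
vertex -0.531 -0.094 2.851
vertex -0.804 -0.782 2.647
endloop
endfacet
facet normal -0.966 -0.222 -0.131
outer loop
vertex -0.964 -0.496 3.341
vertex -0.804 -0.782 2.647
vertex -0.783 -1.238 3.264
endloop
endfacet
facet normal -0.790 -0.251 0.560
outer loop
vertex -0.964 -0.496 3.341
vertex -0.783 -1.238 3.264
vertex -0.497 -0.832 3.849
endloop
endfacet
facet normal 0.116 0.993 0.012
outer loop
vertex -0.531 -0.094 2.851
vertex -0.342 -0.125 3.594
vertex 0.203 -0.182 3.056
endloop
endfacet
facet normal 0.147 0.307 0.940
outer loop
vertex -0.342 -0.125 3.594
vertex -0.497 -0.832 3.849
vertex 0.224 -0.638 3.673
endloop
endfacet
facet normal -0.264 -0.727 0.634
outer loop
vertex -0.497 -0.832 3.849
vertex -0.783 -1.238 3.264
vertex -0.049 -1.326 3.469
endloop
endfacet
facet normal -0.549 -0.681 -0.484
outer loop
vertex -0.783 -1.238 3.264
vertex -0.804 -0.782 2.647
vertex -0.238 -1.295 2.726
endloop
endfacet
facet normal -0.315 0.383 -0.869
outer loop
vertex -0.804 -0.782 2.647
vertex -0.531 -0.094 2.851
vertex -0.083 -0.588 2.471
endloop
endfacet
facet normal 0.966 0.222 0.131
outer loop
vertex 0.384 -0.924 2.979
vertex 0.203 -0.182 3.056
vertex 0.224 -0.638 3.673
endloop
endfacet
facet normal 0.821 -0.435 0.369
outer loop
vertex 0.384 -0.924 2.979
vertex 0.224 -0.638 3.673
vertex -0.049 -1.326 3.469
endloop
endfacet
facet normal 0.556 -0.813 -0.175
outer loop
vertex 0.384 -0.924 2.979
vertex -0.049 -1.326 3.469
vertex -0.238 -1.295 2.726
endloop
endfacet
facet normal 0.536 -0.388 -0.750
outer loop
vertex 0.384 -0.924 2.979
vertex -0.238 -1.295 2.726
vertex -0.083 -0.588 2.471
endloop
endfacet
facet normal 0.790 0.251 -0.560
outer loop
vertex 0.384 -0.924 2.979
vertex -0.083 -0.588 2.471
vertex 0.203 -0.182 3.056
endloop
endfacet
facet normal 0.549 0.681 0.484
outer loop
vertex 0.224 -0.638 3.673
vertex 0.203 -0.182 3.056
vertex -0.342 -0.125 3.594
endloop
endfacet
facet normal 0.315 -0.383 0.869
outer loop
vertex -0.049 -1.326 3.469
vertex 0.224 -0.638 3.673
vertex -0.497 -0.832 3.849
endloop
endfacet
facet normal -0.116 -0.993 -0.012
outer loop
vertex -0.238 -1.295 2.726
vertex -0.049 -1.326 3.469
vertex -0.783 -1.238 3.264
endloop
endfacet
facet normal -0.147 -0.307 -0.940
outer loop
vertex -0.083 -0.588 2.471
vertex -0.238 -1.295 2.726
vertex -0.804 -0.782 2.647
endloop
endfacet
facet normal 0.264 0.727 -0.634
outer loop
vertex 0.203 -0.182 3.056
vertex -0.083 -0.588 2.471
vertex -0.531 -0.094 2.851
endloop
endfacet
facet normal -0.559 -0.706 -0.436
outer loop
vertex 1.111 -4.958 -3.156
vertex 0.496 -4.892 -2.475
vertex 0.61 -4.239 -3.678
endloop
endfacet
facet normal 0.669 -0.071 -0.740
outer loop
vertex 1.804 -2.728 -2.745
vertex 1.111 -4.958 -3.156
vertex 0.61 -4.239 -3.678
endloop
endfacet
facet normal -0.559 -0.706 -0.436
outer loop
vertex 0.61 -4.239 -3.678
vertex 0.496 -4.892 -2.475
vertex -0.005 -4.173 -2.997
endloop
endfacet
facet normal -0.491 0.704 -0.512
outer loop
vertex -0.005 -4.173 -2.997
vertex 1.804 -2.728 -2.745
vertex 0.61 -4.239 -3.678
endloop
endfacet
facet normal 0.491 -0.704 0.512
outer loop
vertex 1.111 -4.958 -3.156
vertex 1.69 -3.381 -1.542
vertex 0.496 -4.892 -2.475
endloop
endfacet
facet normal 0.669 -0.071 -0.740
outer loop
vertex 2.305 -3.447 -2.223
vertex 1.111 -4.958 -3.156
vertex 1.804 -2.728 -2.745
endloop
endfacet
facet normal 0.491 -0.704 0.512
outer loop
vertex 2.305 -3.447 -2.223
vertex 1.69 -3.381 -1.542
vertex 1.111 -4.958 -3.156
endloop
endfacet
facet normal -0.669 0.071 0.740
outer loop
vertex 0.496 -4.892 -2.475
vertex 1.69 -3.381 -1.542
vertex -0.005 -4.173 -2.997
endloop
endfacet
facet normal -0.491 0.704 -0.512
outer loop
vertex 1.189 -2.662 -2.064
vertex 1.804 -2.728 -2.745
vertex -0.005 -4.173 -2.997
endloop
endfacet
facet normal -0.669 0.071 0.740
outer loop
vertex -0.005 -4.173 -2.997
vertex 1.69 -3.381 -1.542
vertex 1.189 -2.662 -2.064
endloop
endfacet
facet normal 0.559 0.706 0.436
outer loop
vertex 1.189 -2.662 -2.064
vertex 2.305 -3.447 -2.223
vertex 1.804 -2.728 -2.745
endloop
endfacet
facet normal 0.559 0.706 0.436
outer loop
vertex 1.69 -3.381 -1.542
vertex 2.305 -3.447 -2.223
vertex 1.189 -2.662 -2.064
endloop
endfacet

endsolid


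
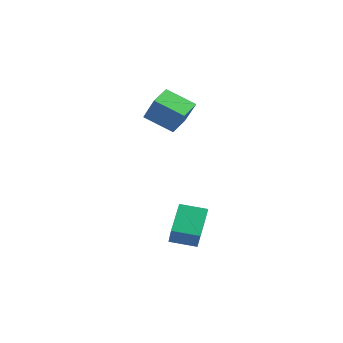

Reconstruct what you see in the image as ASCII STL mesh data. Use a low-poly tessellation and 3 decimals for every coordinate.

solid 
facet normal -0.576 0.065 -0.815
outer loop
vertex -1.527 -0.938 2.463
vertex -1.911 0.032 2.811
vertex -0.418 -0.239 1.735
endloop
endfacet
facet normal 0.349 -0.882 -0.316
outer loop
vertex 0.411 -0.332 2.909
vertex -1.527 -0.938 2.463
vertex -0.418 -0.239 1.735
endloop
endfacet
facet normal -0.576 0.064 -0.815
outer loop
vertex -0.418 -0.239 1.735
vertex -1.911 0.032 2.811
vertex -0.802 0.732 2.083
endloop
endfacet
facet normal 0.740 0.466 -0.485
outer loop
vertex -0.802 0.732 2.083
vertex 0.411 -0.332 2.909
vertex -0.418 -0.239 1.735
endloop
endfacet
facet normal -0.739 -0.467 0.485
outer loop
vertex -1.527 -0.938 2.463
vertex -1.082 -0.061 3.985
vertex -1.911 0.032 2.811
endloop
endfacet
facet normal 0.349 -0.882 -0.317
outer loop
vertex -0.698 -1.032 3.637
vertex -1.527 -0.938 2.463
vertex 0.411 -0.332 2.909
endloop
endfacet
facet normal -0.740 -0.466 0.485
outer loop
vertex -0.698 -1.032 3.637
vertex -1.082 -0.061 3.985
vertex -1.527 -0.938 2.463
endloop
endfacet
facet normal -0.349 0.882 0.316
outer loop
vertex -1.911 0.032 2.811
vertex -1.082 -0.061 3.985
vertex -0.802 0.732 2.083
endloop
endfacet
facet normal 0.740 0.467 -0.485
outer loop
vertex 0.027 0.638 3.257
vertex 0.411 -0.332 2.909
vertex -0.802 0.732 2.083
endloop
endfacet
facet normal -0.348 0.882 0.317
outer loop
vertex -0.802 0.732 2.083
vertex -1.082 -0.061 3.985
vertex 0.027 0.638 3.257
endloop
endfacet
facet normal 0.576 -0.064 0.815
outer loop
vertex 0.027 0.638 3.257
vertex -0.698 -1.032 3.637
vertex 0.411 -0.332 2.909
endloop
endfacet
facet normal 0.576 -0.064 0.815
outer loop
vertex -1.082 -0.061 3.985
vertex -0.698 -1.032 3.637
vertex 0.027 0.638 3.257
endloop
endfacet
facet normal -0.422 0.628 0.654
outer loop
vertex 3.185 -2.938 -0.601
vertex 4.013 -2.143 -0.831
vertex 2.402 -2.415 -1.609
endloop
endfacet
facet normal -0.707 -0.679 0.197
outer loop
vertex 3.047 -3.377 -2.609
vertex 3.185 -2.938 -0.601
vertex 2.402 -2.415 -1.609
endloop
endfacet
facet normal -0.422 0.629 0.653
outer loop
vertex 2.402 -2.415 -1.609
vertex 4.013 -2.143 -0.831
vertex 3.23 -1.62 -1.84
endloop
endfacet
facet normal -0.568 0.379 -0.731
outer loop
vertex 3.23 -1.62 -1.84
vertex 3.047 -3.377 -2.609
vertex 2.402 -2.415 -1.609
endloop
endfacet
facet normal 0.567 -0.379 0.731
outer loop
vertex 3.185 -2.938 -0.601
vertex 4.658 -3.105 -1.831
vertex 4.013 -2.143 -0.831
endloop
endfacet
facet normal -0.707 -0.679 0.197
outer loop
vertex 3.83 -3.9 -1.6
vertex 3.185 -2.938 -0.601
vertex 3.047 -3.377 -2.609
endloop
endfacet
facet normal 0.568 -0.379 0.731
outer loop
vertex 3.83 -3.9 -1.6
vertex 4.658 -3.105 -1.831
vertex 3.185 -2.938 -0.601
endloop
endfacet
facet normal 0.707 0.679 -0.197
outer loop
vertex 4.013 -2.143 -0.831
vertex 4.658 -3.105 -1.831
vertex 3.23 -1.62 -1.84
endloop
endfacet
facet normal -0.567 0.379 -0.731
outer loop
vertex 3.875 -2.582 -2.839
vertex 3.047 -3.377 -2.609
vertex 3.23 -1.62 -1.84
endloop
endfacet
facet normal 0.707 0.679 -0.197
outer loop
vertex 3.23 -1.62 -1.84
vertex 4.658 -3.105 -1.831
vertex 3.875 -2.582 -2.839
endloop
endfacet
facet normal 0.422 -0.629 -0.653
outer loop
vertex 3.875 -2.582 -2.839
vertex 3.83 -3.9 -1.6
vertex 3.047 -3.377 -2.609
endloop
endfacet
facet normal 0.421 -0.629 -0.654
outer loop
vertex 4.658 -3.105 -1.831
vertex 3.83 -3.9 -1.6
vertex 3.875 -2.582 -2.839
endloop
endfacet

endsolid


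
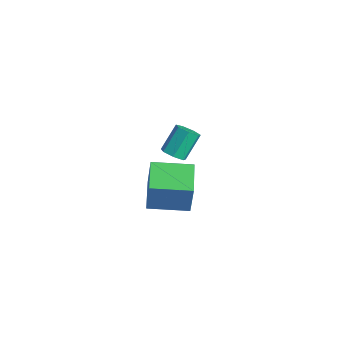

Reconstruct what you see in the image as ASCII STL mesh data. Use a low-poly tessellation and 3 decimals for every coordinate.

solid 
facet normal 0.211 -0.625 -0.752
outer loop
vertex -2.302 2.978 -1.72
vertex -2.56 2.554 -1.44
vertex -2.786 2.923 -1.81
endloop
endfacet
facet normal 0.030 0.772 -0.635
outer loop
vertex -2.302 2.978 -1.72
vertex -2.786 2.923 -1.81
vertex -2.583 3.81 -0.721
endloop
endfacet
facet normal 0.030 0.772 -0.635
outer loop
vertex -2.583 3.81 -0.721
vertex -2.786 2.923 -1.81
vertex -3.067 3.755 -0.811
endloop
endfacet
facet normal -0.211 0.626 0.751
outer loop
vertex -2.583 3.81 -0.721
vertex -3.067 3.755 -0.811
vertex -2.84 3.386 -0.44
endloop
endfacet
facet normal 0.211 -0.625 -0.752
outer loop
vertex -2.786 2.923 -1.81
vertex -2.56 2.554 -1.44
vertex -3.099 2.59 -1.621
endloop
endfacet
facet normal -0.745 0.395 -0.538
outer loop
vertex -2.786 2.923 -1.81
vertex -3.099 2.59 -1.621
vertex -3.067 3.755 -0.811
endloop
endfacet
facet normal -0.745 0.395 -0.538
outer loop
vertex -3.067 3.755 -0.811
vertex -3.099 2.59 -1.621
vertex -3.38 3.422 -0.622
endloop
endfacet
facet normal -0.212 0.625 0.751
outer loop
vertex -3.067 3.755 -0.811
vertex -3.38 3.422 -0.622
vertex -2.84 3.386 -0.44
endloop
endfacet
facet normal 0.210 -0.626 -0.751
outer loop
vertex -3.099 2.59 -1.621
vertex -2.56 2.554 -1.44
vertex -3.006 2.23 -1.295
endloop
endfacet
facet normal -0.959 -0.281 -0.036
outer loop
vertex -3.099 2.59 -1.621
vertex -3.006 2.23 -1.295
vertex -3.38 3.422 -0.622
endloop
endfacet
facet normal -0.959 -0.281 -0.036
outer loop
vertex -3.38 3.422 -0.622
vertex -3.006 2.23 -1.295
vertex -3.287 3.062 -0.296
endloop
endfacet
facet normal -0.211 0.625 0.751
outer loop
vertex -3.38 3.422 -0.622
vertex -3.287 3.062 -0.296
vertex -2.84 3.386 -0.44
endloop
endfacet
facet normal 0.211 -0.626 -0.751
outer loop
vertex -3.006 2.23 -1.295
vertex -2.56 2.554 -1.44
vertex -2.577 2.114 -1.078
endloop
endfacet
facet normal -0.451 -0.744 0.493
outer loop
vertex -3.006 2.23 -1.295
vertex -2.577 2.114 -1.078
vertex -3.287 3.062 -0.296
endloop
endfacet
facet normal -0.452 -0.744 0.492
outer loop
vertex -3.287 3.062 -0.296
vertex -2.577 2.114 -1.078
vertex -2.858 2.945 -0.079
endloop
endfacet
facet normal -0.210 0.624 0.752
outer loop
vertex -3.287 3.062 -0.296
vertex -2.858 2.945 -0.079
vertex -2.84 3.386 -0.44
endloop
endfacet
facet normal 0.211 -0.626 -0.751
outer loop
vertex -2.577 2.114 -1.078
vertex -2.56 2.554 -1.44
vertex -2.135 2.329 -1.133
endloop
endfacet
facet normal 0.396 -0.648 0.650
outer loop
vertex -2.577 2.114 -1.078
vertex -2.135 2.329 -1.133
vertex -2.858 2.945 -0.079
endloop
endfacet
facet normal 0.397 -0.647 0.651
outer loop
vertex -2.858 2.945 -0.079
vertex -2.135 2.329 -1.133
vertex -2.416 3.161 -0.134
endloop
endfacet
facet normal -0.211 0.624 0.752
outer loop
vertex -2.858 2.945 -0.079
vertex -2.416 3.161 -0.134
vertex -2.84 3.386 -0.44
endloop
endfacet
facet normal 0.212 -0.625 -0.751
outer loop
vertex -2.135 2.329 -1.133
vertex -2.56 2.554 -1.44
vertex -2.013 2.714 -1.419
endloop
endfacet
facet normal 0.946 -0.063 0.319
outer loop
vertex -2.135 2.329 -1.133
vertex -2.013 2.714 -1.419
vertex -2.416 3.161 -0.134
endloop
endfacet
facet normal 0.946 -0.063 0.319
outer loop
vertex -2.416 3.161 -0.134
vertex -2.013 2.714 -1.419
vertex -2.294 3.546 -0.42
endloop
endfacet
facet normal -0.211 0.625 0.752
outer loop
vertex -2.416 3.161 -0.134
vertex -2.294 3.546 -0.42
vertex -2.84 3.386 -0.44
endloop
endfacet
facet normal 0.212 -0.625 -0.751
outer loop
vertex -2.013 2.714 -1.419
vertex -2.56 2.554 -1.44
vertex -2.302 2.978 -1.72
endloop
endfacet
facet normal 0.783 0.568 -0.253
outer loop
vertex -2.013 2.714 -1.419
vertex -2.302 2.978 -1.72
vertex -2.294 3.546 -0.42
endloop
endfacet
facet normal 0.783 0.568 -0.253
outer loop
vertex -2.294 3.546 -0.42
vertex -2.302 2.978 -1.72
vertex -2.583 3.81 -0.721
endloop
endfacet
facet normal -0.211 0.626 0.751
outer loop
vertex -2.294 3.546 -0.42
vertex -2.583 3.81 -0.721
vertex -2.84 3.386 -0.44
endloop
endfacet
facet normal -0.855 0.484 0.184
outer loop
vertex 1.072 -0.319 2.31
vertex 1.849 1.107 2.172
vertex 0.767 -0.295 0.831
endloop
endfacet
facet normal -0.477 -0.875 0.084
outer loop
vertex 1.991 -0.987 0.568
vertex 1.072 -0.319 2.31
vertex 0.767 -0.295 0.831
endloop
endfacet
facet normal -0.855 0.484 0.184
outer loop
vertex 0.767 -0.295 0.831
vertex 1.849 1.107 2.172
vertex 1.545 1.131 0.693
endloop
endfacet
facet normal -0.202 0.015 -0.979
outer loop
vertex 1.545 1.131 0.693
vertex 1.991 -0.987 0.568
vertex 0.767 -0.295 0.831
endloop
endfacet
facet normal 0.202 -0.015 0.979
outer loop
vertex 1.072 -0.319 2.31
vertex 3.073 0.415 1.909
vertex 1.849 1.107 2.172
endloop
endfacet
facet normal -0.477 -0.875 0.084
outer loop
vertex 2.295 -1.011 2.047
vertex 1.072 -0.319 2.31
vertex 1.991 -0.987 0.568
endloop
endfacet
facet normal 0.202 -0.015 0.979
outer loop
vertex 2.295 -1.011 2.047
vertex 3.073 0.415 1.909
vertex 1.072 -0.319 2.31
endloop
endfacet
facet normal 0.477 0.875 -0.084
outer loop
vertex 1.849 1.107 2.172
vertex 3.073 0.415 1.909
vertex 1.545 1.131 0.693
endloop
endfacet
facet normal -0.202 0.015 -0.979
outer loop
vertex 2.768 0.439 0.43
vertex 1.991 -0.987 0.568
vertex 1.545 1.131 0.693
endloop
endfacet
facet normal 0.477 0.875 -0.084
outer loop
vertex 1.545 1.131 0.693
vertex 3.073 0.415 1.909
vertex 2.768 0.439 0.43
endloop
endfacet
facet normal 0.856 -0.484 -0.184
outer loop
vertex 2.768 0.439 0.43
vertex 2.295 -1.011 2.047
vertex 1.991 -0.987 0.568
endloop
endfacet
facet normal 0.855 -0.484 -0.184
outer loop
vertex 3.073 0.415 1.909
vertex 2.295 -1.011 2.047
vertex 2.768 0.439 0.43
endloop
endfacet

endsolid


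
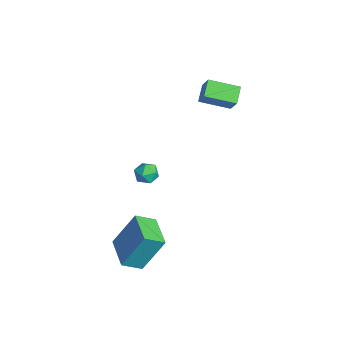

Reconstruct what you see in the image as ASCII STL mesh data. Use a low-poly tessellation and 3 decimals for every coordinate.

solid 
facet normal 0.306 0.918 0.252
outer loop
vertex -3.116 0.799 -4.177
vertex -3.529 0.773 -3.581
vertex -2.843 0.538 -3.558
endloop
endfacet
facet normal 0.811 0.574 -0.115
outer loop
vertex -3.116 0.799 -4.177
vertex -2.843 0.538 -3.558
vertex -2.698 0.207 -4.186
endloop
endfacet
facet normal 0.536 0.390 -0.748
outer loop
vertex -3.116 0.799 -4.177
vertex -2.698 0.207 -4.186
vertex -3.294 0.236 -4.598
endloop
endfacet
facet normal -0.139 0.621 -0.772
outer loop
vertex -3.116 0.799 -4.177
vertex -3.294 0.236 -4.598
vertex -3.808 0.586 -4.224
endloop
endfacet
facet normal -0.281 0.947 -0.154
outer loop
vertex -3.116 0.799 -4.177
vertex -3.808 0.586 -4.224
vertex -3.529 0.773 -3.581
endloop
endfacet
facet normal 0.971 -0.025 0.237
outer loop
vertex -2.698 0.207 -4.186
vertex -2.843 0.538 -3.558
vertex -2.852 -0.186 -3.596
endloop
endfacet
facet normal 0.154 0.532 0.833
outer loop
vertex -2.843 0.538 -3.558
vertex -3.529 0.773 -3.581
vertex -3.366 0.164 -3.222
endloop
endfacet
facet normal -0.796 0.578 0.177
outer loop
vertex -3.529 0.773 -3.581
vertex -3.808 0.586 -4.224
vertex -3.962 0.193 -3.634
endloop
endfacet
facet normal -0.565 0.050 -0.824
outer loop
vertex -3.808 0.586 -4.224
vertex -3.294 0.236 -4.598
vertex -3.817 -0.138 -4.262
endloop
endfacet
facet normal 0.528 -0.322 -0.786
outer loop
vertex -3.294 0.236 -4.598
vertex -2.698 0.207 -4.186
vertex -3.131 -0.373 -4.239
endloop
endfacet
facet normal 0.139 -0.621 0.772
outer loop
vertex -3.544 -0.399 -3.643
vertex -2.852 -0.186 -3.596
vertex -3.366 0.164 -3.222
endloop
endfacet
facet normal -0.536 -0.390 0.748
outer loop
vertex -3.544 -0.399 -3.643
vertex -3.366 0.164 -3.222
vertex -3.962 0.193 -3.634
endloop
endfacet
facet normal -0.811 -0.574 0.115
outer loop
vertex -3.544 -0.399 -3.643
vertex -3.962 0.193 -3.634
vertex -3.817 -0.138 -4.262
endloop
endfacet
facet normal -0.306 -0.918 -0.252
outer loop
vertex -3.544 -0.399 -3.643
vertex -3.817 -0.138 -4.262
vertex -3.131 -0.373 -4.239
endloop
endfacet
facet normal 0.281 -0.947 0.154
outer loop
vertex -3.544 -0.399 -3.643
vertex -3.131 -0.373 -4.239
vertex -2.852 -0.186 -3.596
endloop
endfacet
facet normal 0.565 -0.050 0.824
outer loop
vertex -3.366 0.164 -3.222
vertex -2.852 -0.186 -3.596
vertex -2.843 0.538 -3.558
endloop
endfacet
facet normal -0.528 0.322 0.786
outer loop
vertex -3.962 0.193 -3.634
vertex -3.366 0.164 -3.222
vertex -3.529 0.773 -3.581
endloop
endfacet
facet normal -0.971 0.025 -0.237
outer loop
vertex -3.817 -0.138 -4.262
vertex -3.962 0.193 -3.634
vertex -3.808 0.586 -4.224
endloop
endfacet
facet normal -0.154 -0.532 -0.833
outer loop
vertex -3.131 -0.373 -4.239
vertex -3.817 -0.138 -4.262
vertex -3.294 0.236 -4.598
endloop
endfacet
facet normal 0.796 -0.578 -0.177
outer loop
vertex -2.852 -0.186 -3.596
vertex -3.131 -0.373 -4.239
vertex -2.698 0.207 -4.186
endloop
endfacet
facet normal -0.995 0.085 0.047
outer loop
vertex 2.092 -2.24 -1.647
vertex 2.151 -1.211 -2.261
vertex 1.908 -3.356 -3.534
endloop
endfacet
facet normal -0.049 -0.858 0.512
outer loop
vertex 3.709 -3.509 -3.619
vertex 2.092 -2.24 -1.647
vertex 1.908 -3.356 -3.534
endloop
endfacet
facet normal -0.995 0.085 0.047
outer loop
vertex 1.908 -3.356 -3.534
vertex 2.151 -1.211 -2.261
vertex 1.967 -2.327 -4.148
endloop
endfacet
facet normal -0.084 -0.507 -0.858
outer loop
vertex 1.967 -2.327 -4.148
vertex 3.709 -3.509 -3.619
vertex 1.908 -3.356 -3.534
endloop
endfacet
facet normal 0.084 0.507 0.858
outer loop
vertex 2.092 -2.24 -1.647
vertex 3.952 -1.364 -2.346
vertex 2.151 -1.211 -2.261
endloop
endfacet
facet normal -0.049 -0.858 0.512
outer loop
vertex 3.893 -2.393 -1.732
vertex 2.092 -2.24 -1.647
vertex 3.709 -3.509 -3.619
endloop
endfacet
facet normal 0.084 0.507 0.858
outer loop
vertex 3.893 -2.393 -1.732
vertex 3.952 -1.364 -2.346
vertex 2.092 -2.24 -1.647
endloop
endfacet
facet normal 0.049 0.858 -0.512
outer loop
vertex 2.151 -1.211 -2.261
vertex 3.952 -1.364 -2.346
vertex 1.967 -2.327 -4.148
endloop
endfacet
facet normal -0.084 -0.507 -0.858
outer loop
vertex 3.768 -2.48 -4.233
vertex 3.709 -3.509 -3.619
vertex 1.967 -2.327 -4.148
endloop
endfacet
facet normal 0.049 0.858 -0.512
outer loop
vertex 1.967 -2.327 -4.148
vertex 3.952 -1.364 -2.346
vertex 3.768 -2.48 -4.233
endloop
endfacet
facet normal 0.995 -0.085 -0.047
outer loop
vertex 3.768 -2.48 -4.233
vertex 3.893 -2.393 -1.732
vertex 3.709 -3.509 -3.619
endloop
endfacet
facet normal 0.995 -0.085 -0.047
outer loop
vertex 3.952 -1.364 -2.346
vertex 3.893 -2.393 -1.732
vertex 3.768 -2.48 -4.233
endloop
endfacet
facet normal -0.592 -0.024 -0.806
outer loop
vertex -2.498 2.695 1.86
vertex -3.259 3.194 2.404
vertex -1.875 4.195 1.357
endloop
endfacet
facet normal 0.718 -0.470 -0.513
outer loop
vertex -1.141 4.226 2.356
vertex -2.498 2.695 1.86
vertex -1.875 4.195 1.357
endloop
endfacet
facet normal -0.592 -0.025 -0.806
outer loop
vertex -1.875 4.195 1.357
vertex -3.259 3.194 2.404
vertex -2.636 4.694 1.9
endloop
endfacet
facet normal 0.367 0.882 -0.297
outer loop
vertex -2.636 4.694 1.9
vertex -1.141 4.226 2.356
vertex -1.875 4.195 1.357
endloop
endfacet
facet normal -0.366 -0.882 0.297
outer loop
vertex -2.498 2.695 1.86
vertex -2.525 3.225 3.403
vertex -3.259 3.194 2.404
endloop
endfacet
facet normal 0.718 -0.471 -0.513
outer loop
vertex -1.764 2.726 2.86
vertex -2.498 2.695 1.86
vertex -1.141 4.226 2.356
endloop
endfacet
facet normal -0.367 -0.882 0.296
outer loop
vertex -1.764 2.726 2.86
vertex -2.525 3.225 3.403
vertex -2.498 2.695 1.86
endloop
endfacet
facet normal -0.718 0.471 0.513
outer loop
vertex -3.259 3.194 2.404
vertex -2.525 3.225 3.403
vertex -2.636 4.694 1.9
endloop
endfacet
facet normal 0.366 0.882 -0.296
outer loop
vertex -1.902 4.725 2.9
vertex -1.141 4.226 2.356
vertex -2.636 4.694 1.9
endloop
endfacet
facet normal -0.718 0.470 0.513
outer loop
vertex -2.636 4.694 1.9
vertex -2.525 3.225 3.403
vertex -1.902 4.725 2.9
endloop
endfacet
facet normal 0.592 0.025 0.806
outer loop
vertex -1.902 4.725 2.9
vertex -1.764 2.726 2.86
vertex -1.141 4.226 2.356
endloop
endfacet
facet normal 0.591 0.025 0.806
outer loop
vertex -2.525 3.225 3.403
vertex -1.764 2.726 2.86
vertex -1.902 4.725 2.9
endloop
endfacet

endsolid
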